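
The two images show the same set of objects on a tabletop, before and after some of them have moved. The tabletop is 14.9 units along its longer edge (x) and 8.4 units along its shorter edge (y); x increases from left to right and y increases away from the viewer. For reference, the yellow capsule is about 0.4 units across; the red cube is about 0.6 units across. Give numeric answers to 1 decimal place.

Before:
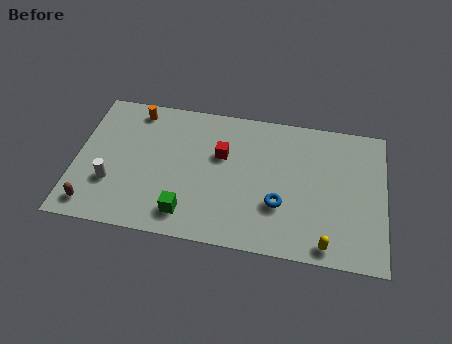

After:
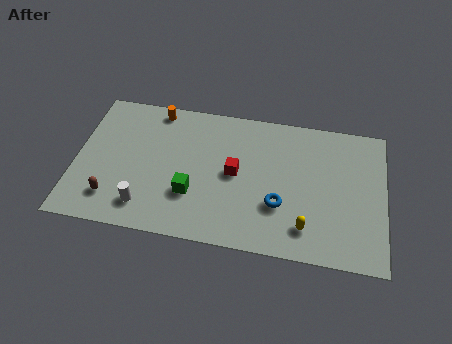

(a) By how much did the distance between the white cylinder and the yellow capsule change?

-2.9

The distance was about 10.6 in the first image and 7.7 in the second, so they moved 2.9 units closer together.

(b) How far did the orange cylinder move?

1.0

The orange cylinder moved from about (2.7, 7.3) to (3.7, 7.5), a distance of √(1.0² + 0.2²) ≈ 1.0.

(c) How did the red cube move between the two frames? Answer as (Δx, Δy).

(0.7, -1.0)

The red cube started near (7.0, 5.3) and ended near (7.7, 4.3).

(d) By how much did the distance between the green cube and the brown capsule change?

-0.6

The distance was about 4.5 in the first image and 3.9 in the second, so they moved 0.6 units closer together.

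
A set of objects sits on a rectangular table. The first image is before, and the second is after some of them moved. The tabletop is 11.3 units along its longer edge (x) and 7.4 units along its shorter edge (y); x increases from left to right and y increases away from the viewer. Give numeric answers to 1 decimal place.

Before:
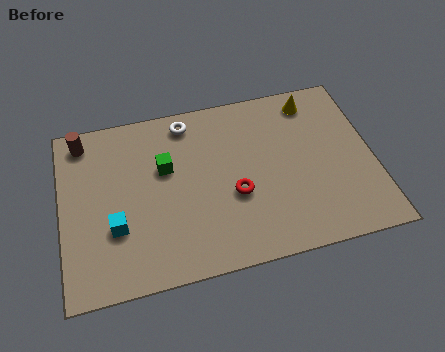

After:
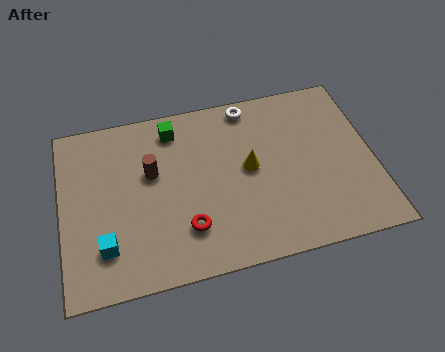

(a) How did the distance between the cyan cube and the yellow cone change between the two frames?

-2.6

Before: roughly 8.3 units apart; after: 5.7. That's 2.6 units closer together.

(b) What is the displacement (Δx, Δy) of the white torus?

(2.3, 0.2)

The white torus was at about (4.7, 6.4) and moved to about (7.0, 6.6).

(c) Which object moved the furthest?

the yellow cone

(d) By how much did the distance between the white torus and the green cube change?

+0.8

Before: roughly 2.0 units apart; after: 2.8. That's 0.8 units further apart.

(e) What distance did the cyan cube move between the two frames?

0.8

The cyan cube moved from about (1.9, 2.5) to (1.5, 1.8), a distance of √(0.4² + 0.7²) ≈ 0.8.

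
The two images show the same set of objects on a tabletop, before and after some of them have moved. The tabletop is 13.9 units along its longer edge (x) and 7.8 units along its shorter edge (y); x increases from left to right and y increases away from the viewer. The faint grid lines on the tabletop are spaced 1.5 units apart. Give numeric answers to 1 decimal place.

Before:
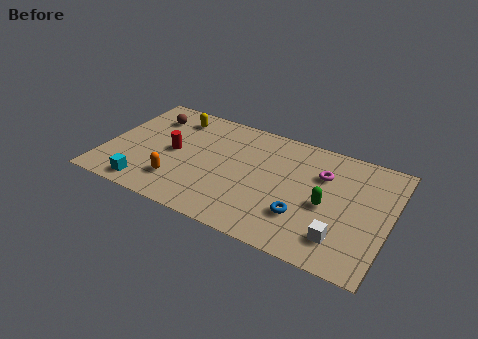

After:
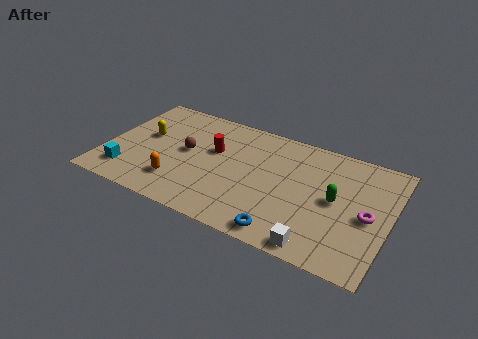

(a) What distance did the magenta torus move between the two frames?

3.0

The magenta torus moved from about (10.5, 5.4) to (12.9, 3.6), a distance of √(2.4² + 1.8²) ≈ 3.0.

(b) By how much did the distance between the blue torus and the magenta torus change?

+1.4

They were about 3.2 units apart before and 4.6 after — 1.4 units further apart.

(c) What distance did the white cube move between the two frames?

1.3

The white cube was near (11.8, 1.7) before and (10.8, 0.8) after, so it travelled √(1.0² + 0.9²) ≈ 1.3 units.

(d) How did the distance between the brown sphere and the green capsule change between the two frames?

-2.0

The distance was about 9.4 in the first image and 7.4 in the second, so they moved 2.0 units closer together.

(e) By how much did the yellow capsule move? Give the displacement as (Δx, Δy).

(-1.2, -1.9)

The yellow capsule started near (3.0, 6.4) and ended near (1.8, 4.5).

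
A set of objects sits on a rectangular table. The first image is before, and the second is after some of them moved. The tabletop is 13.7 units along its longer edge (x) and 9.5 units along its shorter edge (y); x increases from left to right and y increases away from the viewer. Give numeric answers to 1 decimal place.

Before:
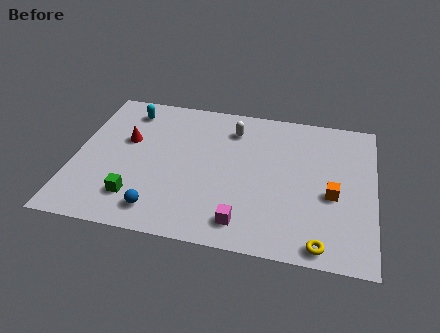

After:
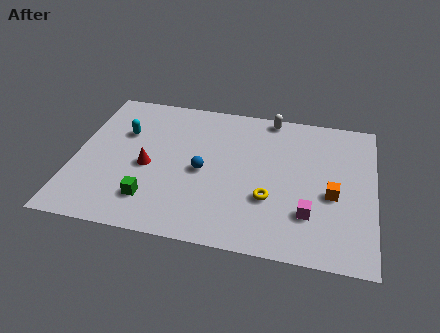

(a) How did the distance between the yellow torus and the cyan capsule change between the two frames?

-4.0

The distance was about 11.6 in the first image and 7.6 in the second, so they moved 4.0 units closer together.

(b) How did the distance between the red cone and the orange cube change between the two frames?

-1.3

The distance was about 9.7 in the first image and 8.4 in the second, so they moved 1.3 units closer together.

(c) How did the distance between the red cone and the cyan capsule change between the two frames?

+0.4

They were about 2.1 units apart before and 2.5 after — 0.4 units further apart.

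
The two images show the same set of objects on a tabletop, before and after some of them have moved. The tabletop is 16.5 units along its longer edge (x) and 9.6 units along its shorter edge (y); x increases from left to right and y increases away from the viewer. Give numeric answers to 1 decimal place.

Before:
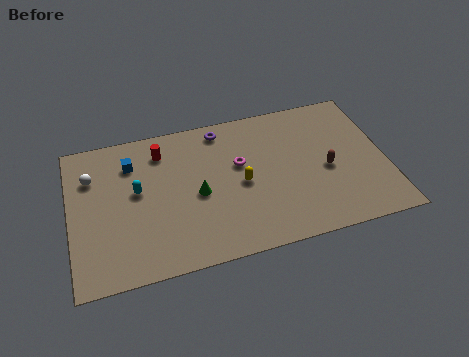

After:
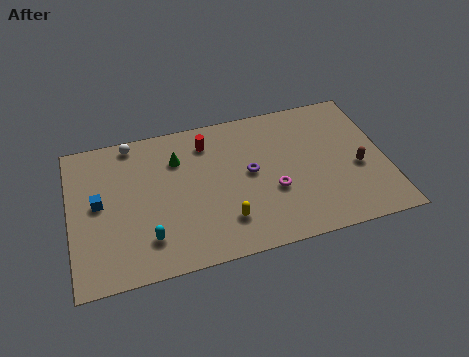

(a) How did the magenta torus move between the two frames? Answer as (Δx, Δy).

(1.6, -2.2)

From the two frames, the magenta torus sits at roughly (8.9, 5.8) before and (10.5, 3.6) after.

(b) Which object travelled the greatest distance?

the purple torus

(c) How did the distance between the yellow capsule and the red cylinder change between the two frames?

+0.3

Before: roughly 5.1 units apart; after: 5.4. That's 0.3 units further apart.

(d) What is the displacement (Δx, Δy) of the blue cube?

(-1.8, -2.2)

From the two frames, the blue cube sits at roughly (3.3, 7.3) before and (1.5, 5.1) after.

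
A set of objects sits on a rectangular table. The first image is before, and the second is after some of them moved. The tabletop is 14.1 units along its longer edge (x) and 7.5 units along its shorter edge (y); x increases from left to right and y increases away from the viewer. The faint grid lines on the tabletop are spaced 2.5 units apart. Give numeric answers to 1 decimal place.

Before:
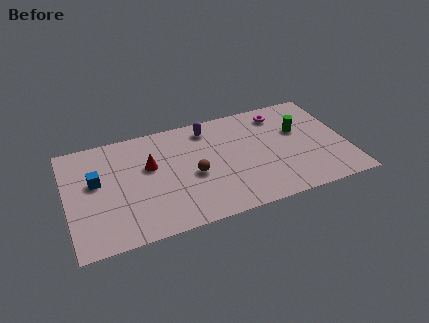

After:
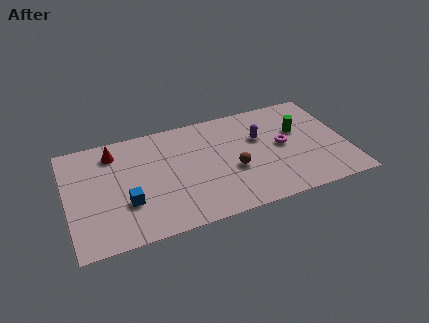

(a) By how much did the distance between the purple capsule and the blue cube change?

+1.2

Before: roughly 6.1 units apart; after: 7.3. That's 1.2 units further apart.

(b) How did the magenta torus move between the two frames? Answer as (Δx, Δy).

(-0.1, -2.3)

From the two frames, the magenta torus sits at roughly (11.0, 6.2) before and (10.9, 3.9) after.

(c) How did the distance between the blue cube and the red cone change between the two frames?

+0.9

They were about 2.7 units apart before and 3.6 after — 0.9 units further apart.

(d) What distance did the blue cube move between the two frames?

2.4

From (1.5, 4.4) to (2.9, 2.5), the blue cube covered √(1.4² + 1.9²) ≈ 2.4 units.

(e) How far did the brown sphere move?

2.0

The brown sphere moved from about (6.3, 3.3) to (8.3, 3.0), a distance of √(2.0² + 0.3²) ≈ 2.0.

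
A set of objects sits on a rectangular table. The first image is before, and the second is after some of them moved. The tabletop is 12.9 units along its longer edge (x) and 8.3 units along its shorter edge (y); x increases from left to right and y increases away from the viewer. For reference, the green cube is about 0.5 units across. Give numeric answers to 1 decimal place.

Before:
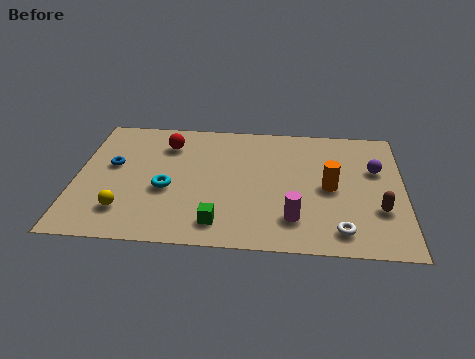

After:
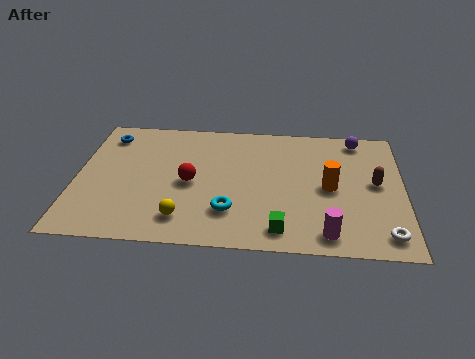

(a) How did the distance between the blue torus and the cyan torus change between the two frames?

+4.2

Before: roughly 2.6 units apart; after: 6.8. That's 4.2 units further apart.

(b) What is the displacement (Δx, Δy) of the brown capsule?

(-0.1, 1.7)

From the two frames, the brown capsule sits at roughly (11.9, 2.7) before and (11.8, 4.4) after.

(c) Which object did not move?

the orange cylinder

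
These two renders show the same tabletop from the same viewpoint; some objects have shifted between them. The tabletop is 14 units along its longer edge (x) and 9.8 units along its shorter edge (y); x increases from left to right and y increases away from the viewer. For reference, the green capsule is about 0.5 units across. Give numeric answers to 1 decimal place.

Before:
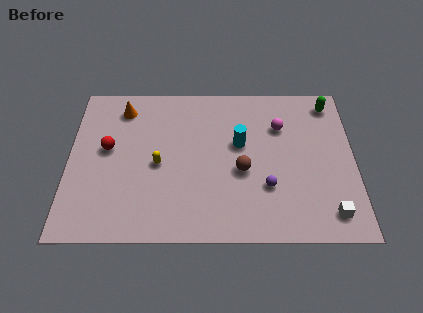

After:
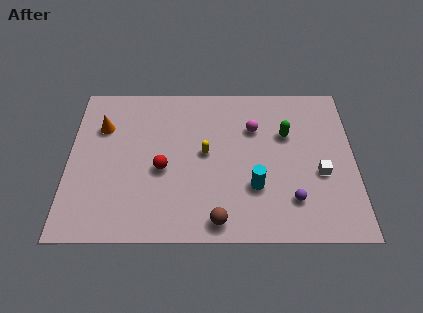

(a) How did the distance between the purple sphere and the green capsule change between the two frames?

-2.1

They were about 6.2 units apart before and 4.1 after — 2.1 units closer together.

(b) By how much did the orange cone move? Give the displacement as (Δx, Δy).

(-1.0, -1.2)

The orange cone started near (2.6, 8.1) and ended near (1.6, 6.9).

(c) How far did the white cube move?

2.4

The white cube was near (12.7, 1.5) before and (12.3, 3.9) after, so it travelled √(0.4² + 2.4²) ≈ 2.4 units.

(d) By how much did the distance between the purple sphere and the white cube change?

-1.3

The distance was about 3.4 in the first image and 2.1 in the second, so they moved 1.3 units closer together.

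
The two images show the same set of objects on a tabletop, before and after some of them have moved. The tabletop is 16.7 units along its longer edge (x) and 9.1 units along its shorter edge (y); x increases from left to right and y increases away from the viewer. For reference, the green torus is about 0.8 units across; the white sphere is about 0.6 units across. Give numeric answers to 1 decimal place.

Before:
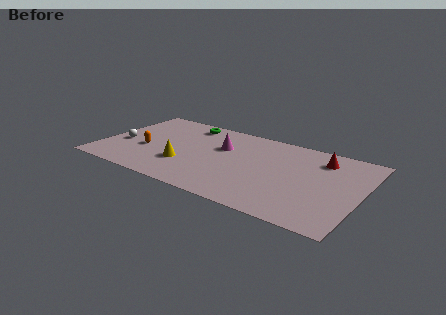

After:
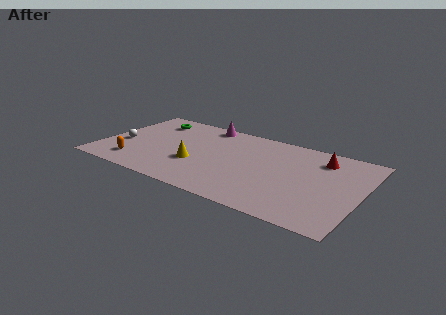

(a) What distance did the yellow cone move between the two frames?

0.8

The yellow cone moved from about (5.6, 2.9) to (6.3, 3.3), a distance of √(0.7² + 0.4²) ≈ 0.8.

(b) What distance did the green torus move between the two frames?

2.4

The green torus was near (5.0, 7.8) before and (2.7, 7.3) after, so it travelled √(2.3² + 0.5²) ≈ 2.4 units.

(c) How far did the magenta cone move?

2.7

The magenta cone moved from about (7.6, 5.9) to (6.1, 8.2), a distance of √(1.5² + 2.3²) ≈ 2.7.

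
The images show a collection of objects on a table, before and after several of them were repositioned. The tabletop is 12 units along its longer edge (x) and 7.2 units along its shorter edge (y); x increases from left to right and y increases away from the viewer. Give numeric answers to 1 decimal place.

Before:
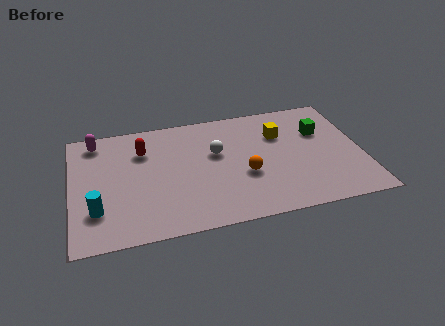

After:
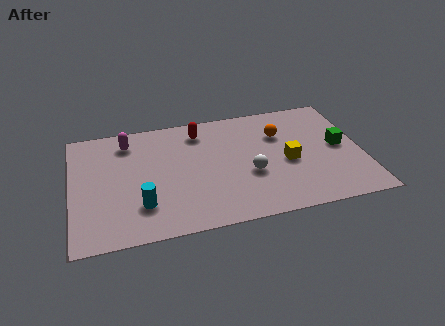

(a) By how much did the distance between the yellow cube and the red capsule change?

-1.3

The distance was about 5.7 in the first image and 4.4 in the second, so they moved 1.3 units closer together.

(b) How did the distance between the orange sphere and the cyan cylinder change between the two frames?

+0.5

The distance was about 6.2 in the first image and 6.7 in the second, so they moved 0.5 units further apart.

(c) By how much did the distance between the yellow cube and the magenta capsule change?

-0.7

They were about 7.7 units apart before and 7.0 after — 0.7 units closer together.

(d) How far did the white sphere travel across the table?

2.1

The white sphere was near (6.0, 4.4) before and (7.3, 2.8) after, so it travelled √(1.3² + 1.6²) ≈ 2.1 units.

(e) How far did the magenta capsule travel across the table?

1.3

The magenta capsule moved from about (1.1, 6.2) to (2.4, 5.9), a distance of √(1.3² + 0.3²) ≈ 1.3.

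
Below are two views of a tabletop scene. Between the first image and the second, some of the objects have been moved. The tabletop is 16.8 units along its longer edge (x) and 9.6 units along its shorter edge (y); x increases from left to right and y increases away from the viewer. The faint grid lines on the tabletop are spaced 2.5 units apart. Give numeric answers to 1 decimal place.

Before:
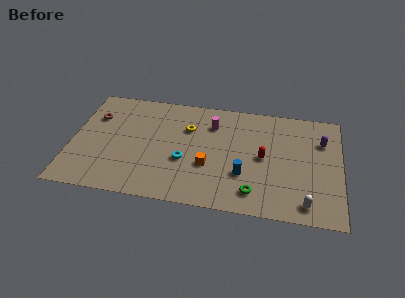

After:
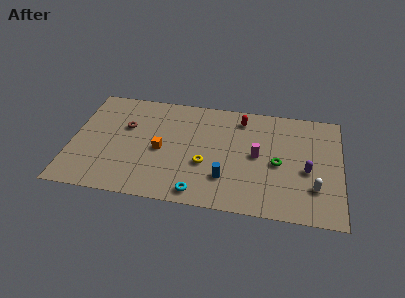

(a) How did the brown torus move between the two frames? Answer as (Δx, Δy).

(2.0, -0.6)

The brown torus was at about (1.3, 6.7) and moved to about (3.3, 6.1).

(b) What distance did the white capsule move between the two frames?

1.5

The white capsule moved from about (14.7, 1.3) to (15.2, 2.7), a distance of √(0.5² + 1.4²) ≈ 1.5.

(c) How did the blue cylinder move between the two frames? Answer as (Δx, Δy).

(-1.1, -0.5)

The blue cylinder was at about (10.8, 3.1) and moved to about (9.7, 2.6).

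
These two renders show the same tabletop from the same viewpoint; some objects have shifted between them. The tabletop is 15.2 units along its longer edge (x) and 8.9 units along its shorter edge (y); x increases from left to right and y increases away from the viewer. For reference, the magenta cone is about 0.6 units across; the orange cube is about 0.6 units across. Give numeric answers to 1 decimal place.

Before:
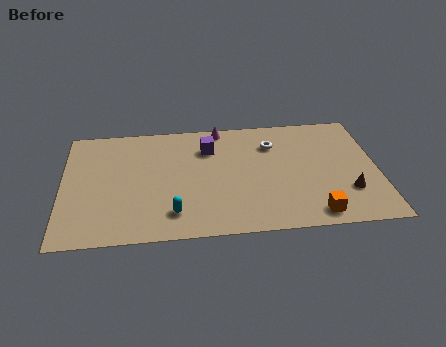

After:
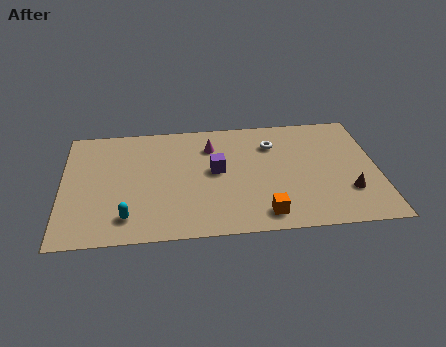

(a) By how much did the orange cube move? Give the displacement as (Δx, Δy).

(-2.4, 0.2)

From the two frames, the orange cube sits at roughly (12.0, 1.1) before and (9.6, 1.3) after.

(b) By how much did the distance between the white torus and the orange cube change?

-0.5

Before: roughly 5.8 units apart; after: 5.3. That's 0.5 units closer together.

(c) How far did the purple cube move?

1.8

From (7.1, 6.6) to (7.4, 4.8), the purple cube covered √(0.3² + 1.8²) ≈ 1.8 units.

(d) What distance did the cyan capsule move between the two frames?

2.2

From (5.3, 1.8) to (3.1, 1.7), the cyan capsule covered √(2.2² + 0.1²) ≈ 2.2 units.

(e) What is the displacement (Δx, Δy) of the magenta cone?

(-0.5, -1.4)

The magenta cone was at about (7.7, 8.1) and moved to about (7.2, 6.7).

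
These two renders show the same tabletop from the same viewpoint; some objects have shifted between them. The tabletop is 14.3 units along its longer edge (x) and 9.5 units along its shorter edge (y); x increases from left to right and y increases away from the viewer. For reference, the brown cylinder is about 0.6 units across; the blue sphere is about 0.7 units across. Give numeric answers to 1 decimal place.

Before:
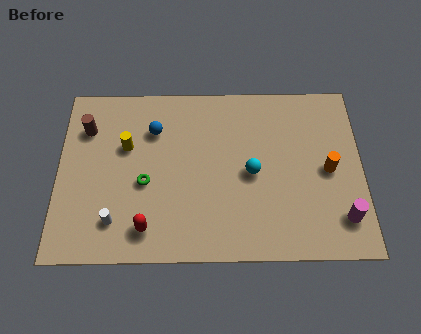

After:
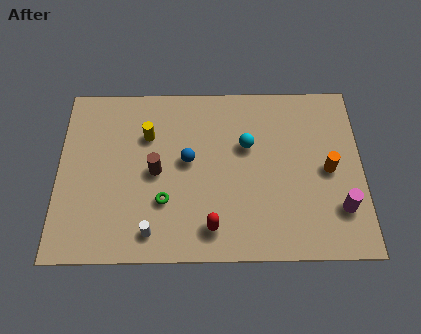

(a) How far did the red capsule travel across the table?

3.0

From (4.2, 1.6) to (7.2, 1.6), the red capsule covered √(3.0² + 0.0²) ≈ 3.0 units.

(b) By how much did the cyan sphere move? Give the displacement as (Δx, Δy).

(-0.2, 1.5)

From the two frames, the cyan sphere sits at roughly (9.1, 4.5) before and (8.9, 6.0) after.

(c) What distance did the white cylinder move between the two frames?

1.8

The white cylinder moved from about (2.7, 2.0) to (4.4, 1.4), a distance of √(1.7² + 0.6²) ≈ 1.8.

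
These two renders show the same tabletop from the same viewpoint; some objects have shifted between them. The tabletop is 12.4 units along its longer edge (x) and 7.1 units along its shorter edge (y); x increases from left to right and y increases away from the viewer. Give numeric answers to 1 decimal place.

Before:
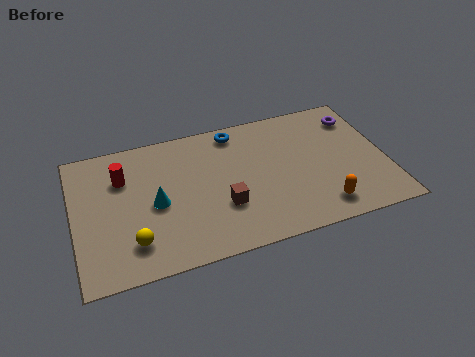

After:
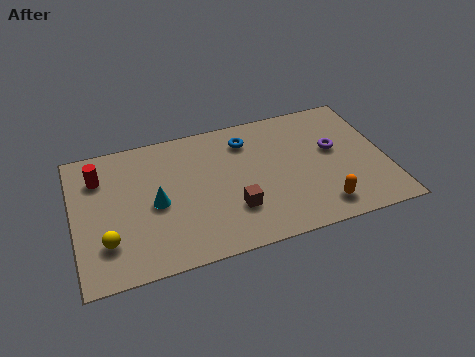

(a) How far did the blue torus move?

0.7

The blue torus moved from about (6.6, 6.2) to (7.0, 5.6), a distance of √(0.4² + 0.6²) ≈ 0.7.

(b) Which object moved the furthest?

the purple torus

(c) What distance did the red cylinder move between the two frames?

0.9

From (2.0, 5.0) to (1.1, 5.3), the red cylinder covered √(0.9² + 0.3²) ≈ 0.9 units.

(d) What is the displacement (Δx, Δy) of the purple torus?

(-1.1, -1.5)

The purple torus was at about (11.5, 5.6) and moved to about (10.4, 4.1).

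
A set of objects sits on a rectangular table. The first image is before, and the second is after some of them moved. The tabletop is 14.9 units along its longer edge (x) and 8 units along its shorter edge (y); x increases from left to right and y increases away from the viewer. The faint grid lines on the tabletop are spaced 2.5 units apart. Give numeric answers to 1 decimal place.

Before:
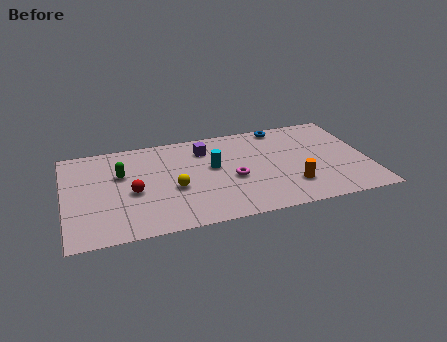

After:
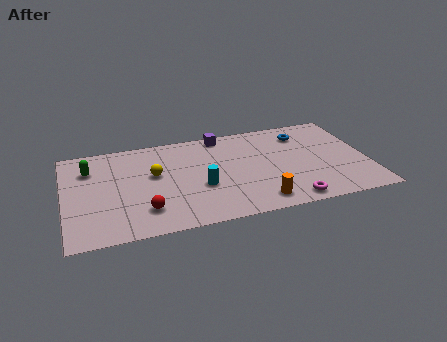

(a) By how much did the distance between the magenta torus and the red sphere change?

+2.2

They were about 4.9 units apart before and 7.1 after — 2.2 units further apart.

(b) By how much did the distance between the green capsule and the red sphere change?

+3.0

Before: roughly 1.7 units apart; after: 4.7. That's 3.0 units further apart.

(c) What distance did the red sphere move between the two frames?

1.7

The red sphere was near (3.3, 3.5) before and (3.8, 1.9) after, so it travelled √(0.5² + 1.6²) ≈ 1.7 units.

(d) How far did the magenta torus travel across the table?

3.6

From (8.2, 3.4) to (10.8, 0.9), the magenta torus covered √(2.6² + 2.5²) ≈ 3.6 units.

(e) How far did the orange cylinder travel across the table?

1.9

From (11.0, 2.1) to (9.3, 1.2), the orange cylinder covered √(1.7² + 0.9²) ≈ 1.9 units.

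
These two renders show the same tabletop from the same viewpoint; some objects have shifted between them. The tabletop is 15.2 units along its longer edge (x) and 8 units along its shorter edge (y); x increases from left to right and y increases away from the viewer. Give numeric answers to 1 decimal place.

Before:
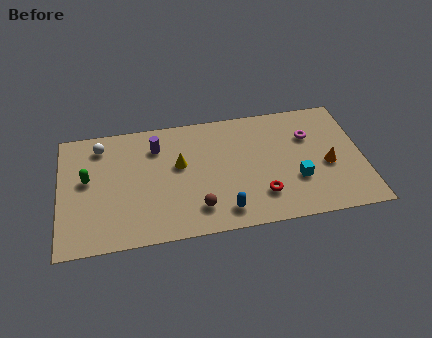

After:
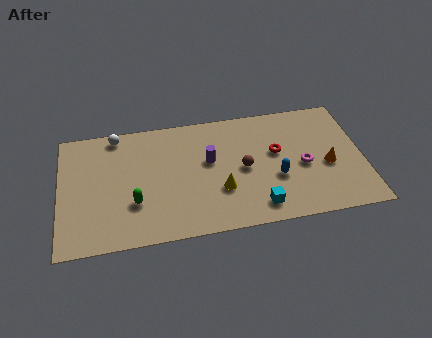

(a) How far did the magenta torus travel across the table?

1.9

From (12.6, 5.5) to (12.2, 3.6), the magenta torus covered √(0.4² + 1.9²) ≈ 1.9 units.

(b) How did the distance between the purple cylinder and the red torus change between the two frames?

-3.1

Before: roughly 6.5 units apart; after: 3.4. That's 3.1 units closer together.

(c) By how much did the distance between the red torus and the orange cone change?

-0.9

They were about 3.7 units apart before and 2.8 after — 0.9 units closer together.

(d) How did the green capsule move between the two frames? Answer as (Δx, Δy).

(2.3, -1.9)

The green capsule started near (1.4, 4.5) and ended near (3.7, 2.6).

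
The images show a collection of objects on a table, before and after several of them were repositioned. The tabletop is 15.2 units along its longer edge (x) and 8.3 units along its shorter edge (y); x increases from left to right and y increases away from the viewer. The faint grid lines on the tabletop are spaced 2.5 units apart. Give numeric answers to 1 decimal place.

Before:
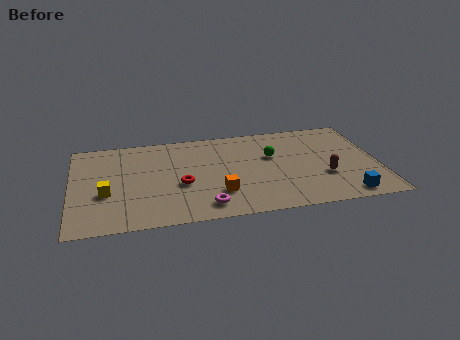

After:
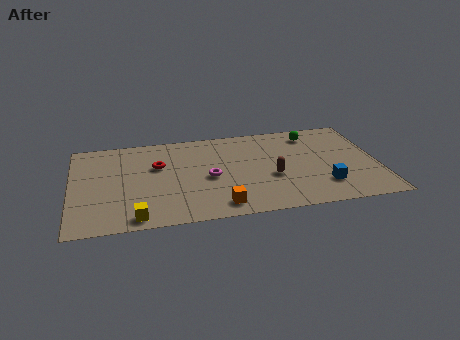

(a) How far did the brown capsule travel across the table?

2.6

From (12.5, 2.9) to (9.9, 3.3), the brown capsule covered √(2.6² + 0.4²) ≈ 2.6 units.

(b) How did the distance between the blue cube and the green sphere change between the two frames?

-0.6

Before: roughly 5.4 units apart; after: 4.8. That's 0.6 units closer together.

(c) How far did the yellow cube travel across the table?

2.7

The yellow cube was near (1.7, 3.2) before and (3.1, 0.9) after, so it travelled √(1.4² + 2.3²) ≈ 2.7 units.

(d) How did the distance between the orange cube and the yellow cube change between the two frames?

-1.5

Before: roughly 5.6 units apart; after: 4.1. That's 1.5 units closer together.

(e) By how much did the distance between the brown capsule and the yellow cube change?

-3.6

The distance was about 10.8 in the first image and 7.2 in the second, so they moved 3.6 units closer together.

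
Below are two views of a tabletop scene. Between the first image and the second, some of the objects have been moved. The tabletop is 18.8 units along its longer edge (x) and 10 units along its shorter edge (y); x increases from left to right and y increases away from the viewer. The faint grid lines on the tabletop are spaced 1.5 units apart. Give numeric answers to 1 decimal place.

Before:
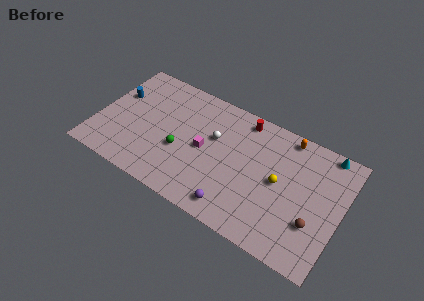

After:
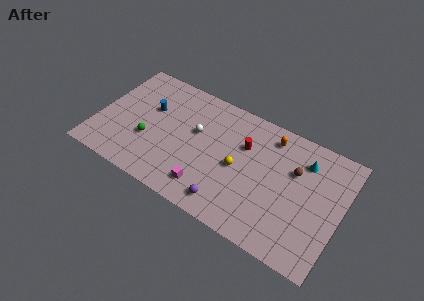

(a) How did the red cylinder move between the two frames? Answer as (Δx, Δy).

(0.4, -2.1)

The red cylinder started near (10.8, 8.8) and ended near (11.2, 6.7).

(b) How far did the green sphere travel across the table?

2.5

The green sphere was near (6.6, 3.9) before and (4.1, 3.6) after, so it travelled √(2.5² + 0.3²) ≈ 2.5 units.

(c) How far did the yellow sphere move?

3.1

The yellow sphere moved from about (14.1, 5.1) to (11.0, 4.7), a distance of √(3.1² + 0.4²) ≈ 3.1.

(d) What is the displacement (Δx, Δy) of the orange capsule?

(-1.2, -0.6)

The orange capsule started near (14.2, 9.0) and ended near (13.0, 8.4).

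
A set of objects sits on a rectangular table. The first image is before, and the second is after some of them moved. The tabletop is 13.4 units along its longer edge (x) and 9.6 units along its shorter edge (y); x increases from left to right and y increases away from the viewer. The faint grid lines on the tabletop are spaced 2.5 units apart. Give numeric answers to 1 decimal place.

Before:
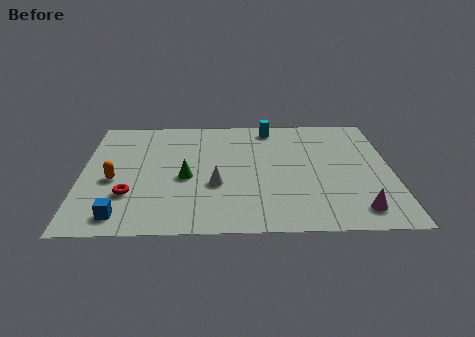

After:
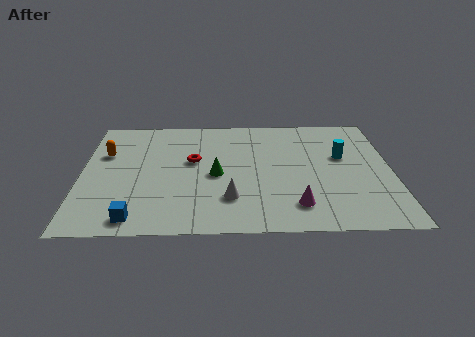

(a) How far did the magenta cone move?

2.6

The magenta cone was near (11.8, 1.5) before and (9.2, 1.9) after, so it travelled √(2.6² + 0.4²) ≈ 2.6 units.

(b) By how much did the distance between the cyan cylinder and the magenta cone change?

-3.4

They were about 7.8 units apart before and 4.4 after — 3.4 units closer together.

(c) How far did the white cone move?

1.3

The white cone was near (5.8, 3.6) before and (6.4, 2.5) after, so it travelled √(0.6² + 1.1²) ≈ 1.3 units.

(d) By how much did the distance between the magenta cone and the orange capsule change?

-1.4

Before: roughly 10.7 units apart; after: 9.3. That's 1.4 units closer together.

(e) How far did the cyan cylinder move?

4.0

From (8.2, 8.4) to (11.3, 5.8), the cyan cylinder covered √(3.1² + 2.6²) ≈ 4.0 units.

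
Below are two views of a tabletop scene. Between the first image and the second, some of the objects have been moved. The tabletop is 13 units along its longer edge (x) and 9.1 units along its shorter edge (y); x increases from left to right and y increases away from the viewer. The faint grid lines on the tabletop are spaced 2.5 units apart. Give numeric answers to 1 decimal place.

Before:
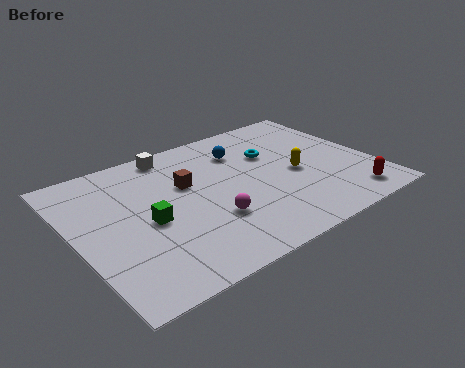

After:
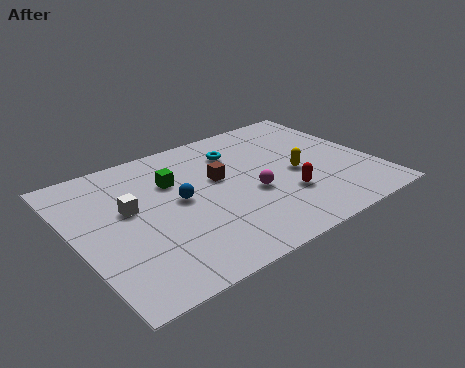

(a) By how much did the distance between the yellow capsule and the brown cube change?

-1.4

The distance was about 4.9 in the first image and 3.5 in the second, so they moved 1.4 units closer together.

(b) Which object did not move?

the yellow capsule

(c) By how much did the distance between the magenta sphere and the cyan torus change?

-1.4

Before: roughly 4.6 units apart; after: 3.2. That's 1.4 units closer together.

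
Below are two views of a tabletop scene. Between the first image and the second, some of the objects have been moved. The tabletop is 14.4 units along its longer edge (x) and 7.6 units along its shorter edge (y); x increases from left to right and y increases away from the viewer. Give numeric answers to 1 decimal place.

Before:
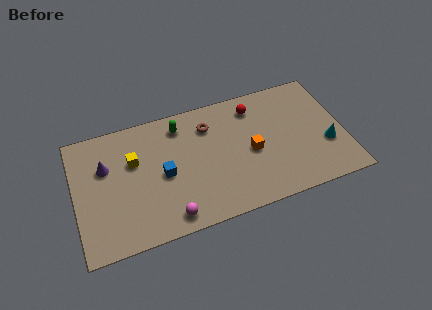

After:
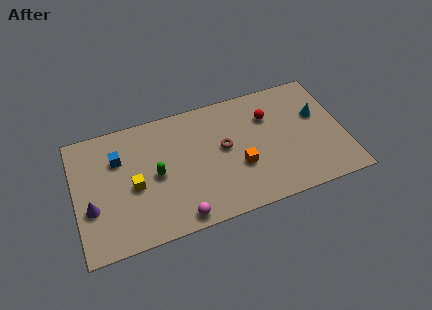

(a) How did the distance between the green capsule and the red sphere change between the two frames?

+2.4

They were about 4.0 units apart before and 6.4 after — 2.4 units further apart.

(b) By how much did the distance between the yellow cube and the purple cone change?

+0.9

Before: roughly 1.5 units apart; after: 2.4. That's 0.9 units further apart.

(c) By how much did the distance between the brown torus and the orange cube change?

-1.5

The distance was about 3.1 in the first image and 1.6 in the second, so they moved 1.5 units closer together.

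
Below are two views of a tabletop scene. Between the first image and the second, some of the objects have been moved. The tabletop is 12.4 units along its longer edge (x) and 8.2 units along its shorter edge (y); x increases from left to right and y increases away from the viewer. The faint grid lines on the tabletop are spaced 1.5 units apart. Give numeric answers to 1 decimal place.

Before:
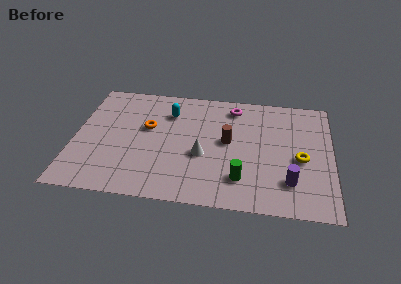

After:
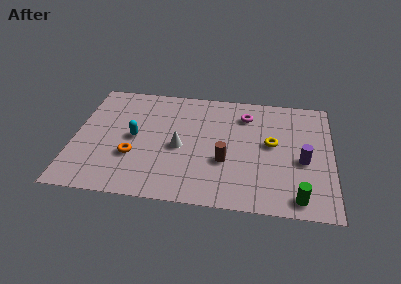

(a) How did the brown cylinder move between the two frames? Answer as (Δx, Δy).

(-0.1, -1.4)

From the two frames, the brown cylinder sits at roughly (7.4, 4.4) before and (7.3, 3.0) after.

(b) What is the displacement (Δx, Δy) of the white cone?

(-1.1, 0.4)

The white cone was at about (6.2, 3.3) and moved to about (5.1, 3.7).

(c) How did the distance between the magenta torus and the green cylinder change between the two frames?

+1.0

Before: roughly 5.0 units apart; after: 6.0. That's 1.0 units further apart.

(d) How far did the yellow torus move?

1.7

The yellow torus was near (10.9, 3.6) before and (9.5, 4.5) after, so it travelled √(1.4² + 0.9²) ≈ 1.7 units.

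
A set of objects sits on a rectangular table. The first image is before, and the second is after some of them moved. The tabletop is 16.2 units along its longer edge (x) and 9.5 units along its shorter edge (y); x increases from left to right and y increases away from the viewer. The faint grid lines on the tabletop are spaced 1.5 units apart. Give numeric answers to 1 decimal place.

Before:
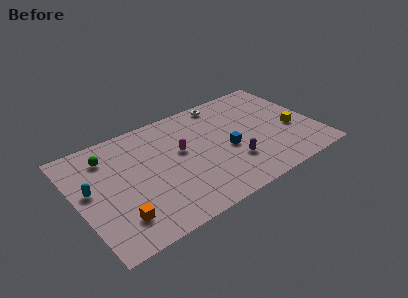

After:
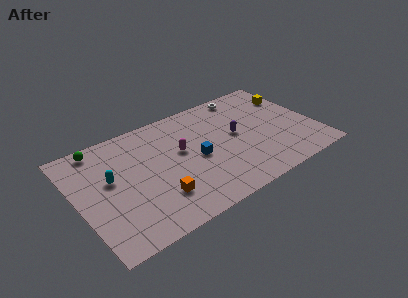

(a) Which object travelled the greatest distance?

the yellow cube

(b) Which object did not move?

the magenta capsule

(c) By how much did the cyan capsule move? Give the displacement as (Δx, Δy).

(1.4, 0.2)

From the two frames, the cyan capsule sits at roughly (0.9, 5.3) before and (2.3, 5.5) after.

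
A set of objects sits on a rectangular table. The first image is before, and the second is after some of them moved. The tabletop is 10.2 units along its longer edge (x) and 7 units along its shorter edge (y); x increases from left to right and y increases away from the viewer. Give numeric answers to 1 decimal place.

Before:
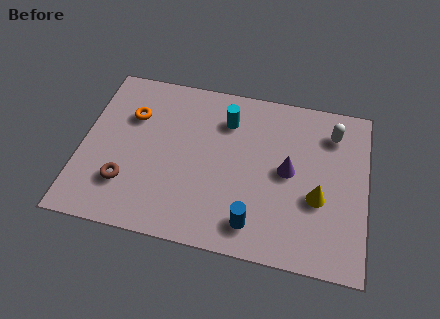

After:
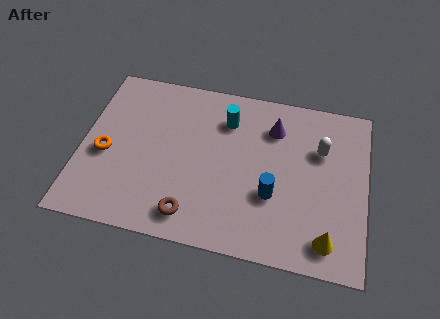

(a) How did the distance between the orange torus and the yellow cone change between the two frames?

+1.1

Before: roughly 7.1 units apart; after: 8.2. That's 1.1 units further apart.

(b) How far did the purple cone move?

1.8

The purple cone was near (7.4, 3.6) before and (6.8, 5.3) after, so it travelled √(0.6² + 1.7²) ≈ 1.8 units.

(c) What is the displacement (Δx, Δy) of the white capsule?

(-0.4, -0.8)

The white capsule was at about (8.9, 5.5) and moved to about (8.5, 4.7).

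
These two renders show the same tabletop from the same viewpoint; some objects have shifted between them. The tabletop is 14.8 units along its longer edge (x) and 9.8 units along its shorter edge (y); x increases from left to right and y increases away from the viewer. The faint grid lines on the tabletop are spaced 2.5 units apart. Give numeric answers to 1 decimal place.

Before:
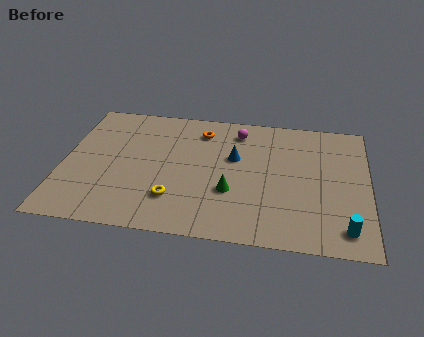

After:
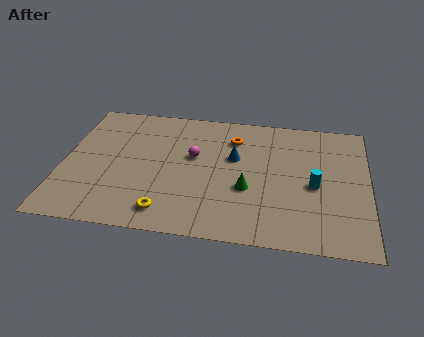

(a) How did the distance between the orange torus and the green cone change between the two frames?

-0.9

The distance was about 4.8 in the first image and 3.9 in the second, so they moved 0.9 units closer together.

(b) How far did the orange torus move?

1.6

The orange torus was near (6.6, 7.9) before and (8.2, 7.5) after, so it travelled √(1.6² + 0.4²) ≈ 1.6 units.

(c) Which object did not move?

the blue cone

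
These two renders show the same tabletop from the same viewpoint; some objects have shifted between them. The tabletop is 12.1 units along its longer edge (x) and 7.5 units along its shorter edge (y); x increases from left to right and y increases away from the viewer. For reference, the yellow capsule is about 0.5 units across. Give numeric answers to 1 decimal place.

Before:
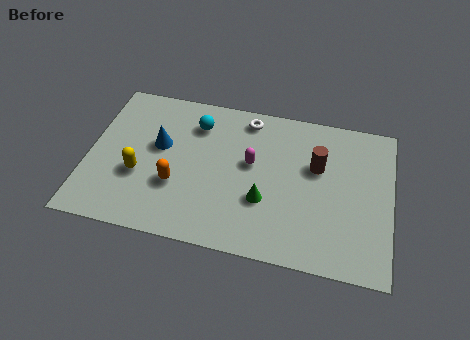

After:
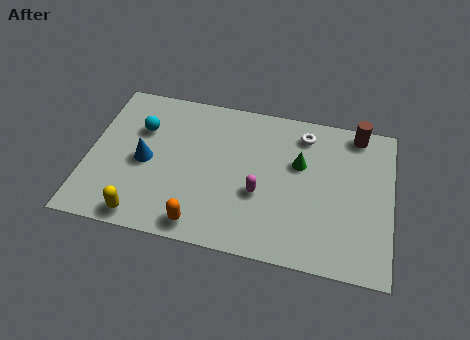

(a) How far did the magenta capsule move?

1.5

From (6.5, 4.3) to (6.9, 2.9), the magenta capsule covered √(0.4² + 1.4²) ≈ 1.5 units.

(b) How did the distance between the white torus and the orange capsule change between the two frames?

+1.8

The distance was about 4.7 in the first image and 6.5 in the second, so they moved 1.8 units further apart.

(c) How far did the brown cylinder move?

2.5

From (9.1, 4.7) to (10.6, 6.7), the brown cylinder covered √(1.5² + 2.0²) ≈ 2.5 units.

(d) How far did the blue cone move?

1.0

From (2.8, 4.4) to (2.3, 3.5), the blue cone covered √(0.5² + 0.9²) ≈ 1.0 units.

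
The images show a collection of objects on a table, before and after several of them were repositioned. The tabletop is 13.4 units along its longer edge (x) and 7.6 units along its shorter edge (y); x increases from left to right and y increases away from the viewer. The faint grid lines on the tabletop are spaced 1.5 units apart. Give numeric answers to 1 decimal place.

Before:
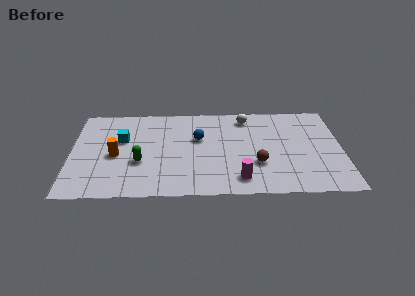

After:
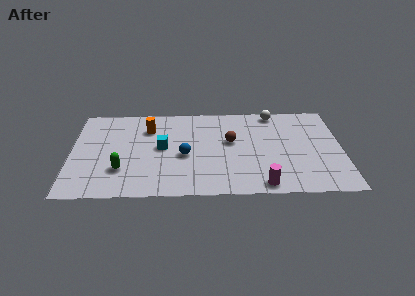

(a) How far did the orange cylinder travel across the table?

2.7

From (2.2, 3.4) to (3.8, 5.6), the orange cylinder covered √(1.6² + 2.2²) ≈ 2.7 units.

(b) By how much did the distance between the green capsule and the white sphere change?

+2.5

They were about 6.4 units apart before and 8.9 after — 2.5 units further apart.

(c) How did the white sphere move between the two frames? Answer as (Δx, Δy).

(1.4, 0.4)

From the two frames, the white sphere sits at roughly (8.7, 6.4) before and (10.1, 6.8) after.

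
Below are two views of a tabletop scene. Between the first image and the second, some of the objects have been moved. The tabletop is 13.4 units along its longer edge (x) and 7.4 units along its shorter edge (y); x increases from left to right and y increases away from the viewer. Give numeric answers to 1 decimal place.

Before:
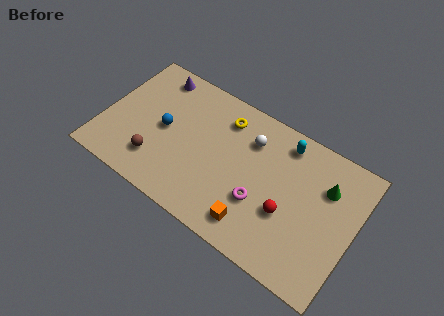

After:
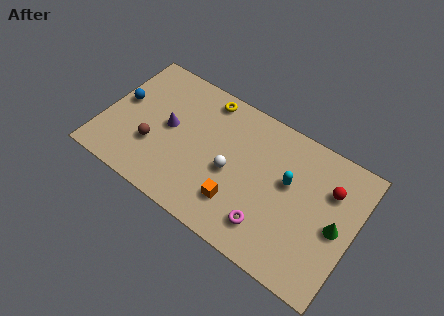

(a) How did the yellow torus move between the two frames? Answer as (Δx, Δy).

(-1.1, 0.6)

The yellow torus started near (6.1, 5.9) and ended near (5.0, 6.5).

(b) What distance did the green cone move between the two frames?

1.9

From (11.7, 5.2) to (12.5, 3.5), the green cone covered √(0.8² + 1.7²) ≈ 1.9 units.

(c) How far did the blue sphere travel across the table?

2.4

The blue sphere moved from about (3.2, 3.7) to (0.8, 4.1), a distance of √(2.4² + 0.4²) ≈ 2.4.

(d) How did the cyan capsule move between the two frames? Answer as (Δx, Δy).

(0.5, -1.9)

The cyan capsule started near (9.3, 6.3) and ended near (9.8, 4.4).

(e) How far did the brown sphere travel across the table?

0.8

From (3.1, 1.8) to (2.8, 2.5), the brown sphere covered √(0.3² + 0.7²) ≈ 0.8 units.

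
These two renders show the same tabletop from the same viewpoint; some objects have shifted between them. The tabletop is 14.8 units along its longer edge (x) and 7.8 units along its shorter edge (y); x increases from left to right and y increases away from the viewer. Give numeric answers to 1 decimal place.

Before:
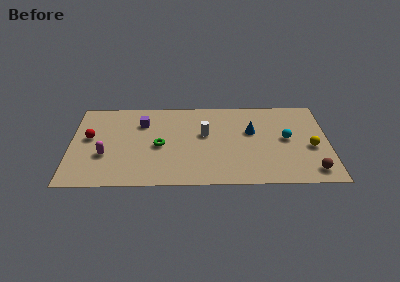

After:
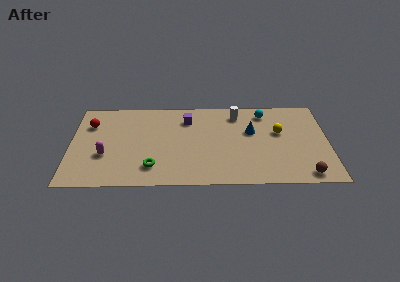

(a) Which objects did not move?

the magenta capsule and the blue cone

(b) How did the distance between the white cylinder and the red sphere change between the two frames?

+1.9

Before: roughly 6.6 units apart; after: 8.5. That's 1.9 units further apart.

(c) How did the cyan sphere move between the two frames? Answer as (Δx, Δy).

(-1.2, 2.4)

From the two frames, the cyan sphere sits at roughly (12.4, 4.1) before and (11.2, 6.5) after.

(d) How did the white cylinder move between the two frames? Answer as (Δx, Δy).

(1.9, 1.8)

The white cylinder started near (7.7, 4.6) and ended near (9.6, 6.4).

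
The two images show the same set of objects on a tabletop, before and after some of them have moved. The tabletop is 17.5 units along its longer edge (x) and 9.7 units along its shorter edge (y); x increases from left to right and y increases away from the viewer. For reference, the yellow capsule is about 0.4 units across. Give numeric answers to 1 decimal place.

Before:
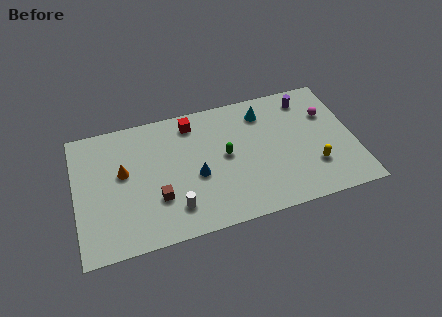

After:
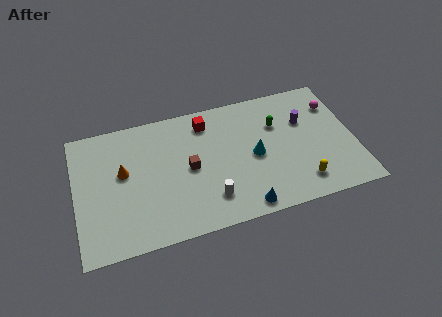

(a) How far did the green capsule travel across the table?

3.7

From (9.4, 5.1) to (12.8, 6.6), the green capsule covered √(3.4² + 1.5²) ≈ 3.7 units.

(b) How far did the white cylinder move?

2.2

The white cylinder was near (6.0, 2.1) before and (8.2, 2.2) after, so it travelled √(2.2² + 0.1²) ≈ 2.2 units.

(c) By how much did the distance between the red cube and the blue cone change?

+3.1

Before: roughly 4.1 units apart; after: 7.2. That's 3.1 units further apart.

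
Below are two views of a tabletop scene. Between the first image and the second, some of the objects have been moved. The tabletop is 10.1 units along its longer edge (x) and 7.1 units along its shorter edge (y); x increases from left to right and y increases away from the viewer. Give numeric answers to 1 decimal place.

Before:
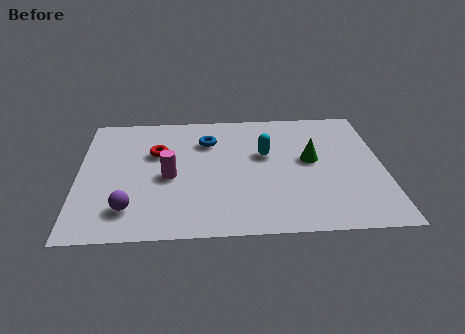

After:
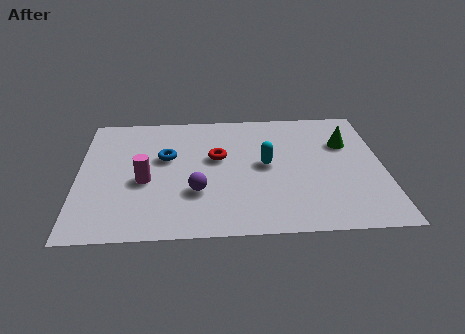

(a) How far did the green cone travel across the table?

1.5

The green cone was near (7.7, 3.9) before and (8.9, 4.8) after, so it travelled √(1.2² + 0.9²) ≈ 1.5 units.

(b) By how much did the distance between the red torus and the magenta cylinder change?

+1.2

The distance was about 1.5 in the first image and 2.7 in the second, so they moved 1.2 units further apart.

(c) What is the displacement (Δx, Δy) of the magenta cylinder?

(-0.8, -0.2)

From the two frames, the magenta cylinder sits at roughly (3.0, 3.2) before and (2.2, 3.0) after.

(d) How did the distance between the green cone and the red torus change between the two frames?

-0.8

Before: roughly 5.1 units apart; after: 4.3. That's 0.8 units closer together.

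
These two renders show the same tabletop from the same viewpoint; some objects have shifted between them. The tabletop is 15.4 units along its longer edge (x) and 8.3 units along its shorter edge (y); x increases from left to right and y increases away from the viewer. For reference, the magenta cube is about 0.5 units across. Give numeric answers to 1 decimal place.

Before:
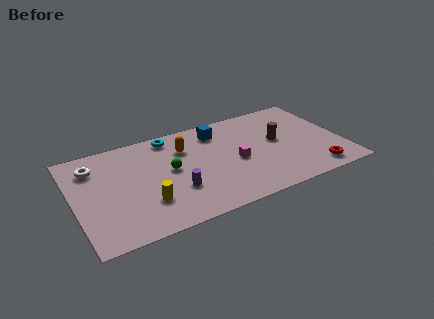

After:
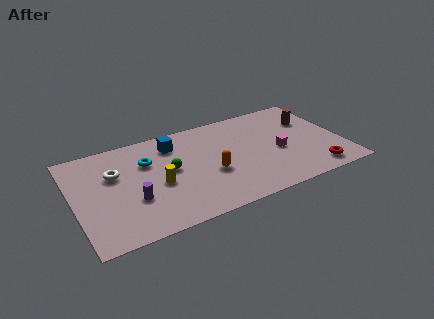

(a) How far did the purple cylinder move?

2.4

From (5.6, 2.7) to (3.2, 2.9), the purple cylinder covered √(2.4² + 0.2²) ≈ 2.4 units.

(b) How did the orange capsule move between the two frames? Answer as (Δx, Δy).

(1.2, -2.7)

From the two frames, the orange capsule sits at roughly (6.5, 6.0) before and (7.7, 3.3) after.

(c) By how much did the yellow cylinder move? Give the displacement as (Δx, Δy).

(0.8, 1.2)

From the two frames, the yellow cylinder sits at roughly (3.9, 2.4) before and (4.7, 3.6) after.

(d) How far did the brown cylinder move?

2.4

From (11.8, 4.6) to (13.9, 5.7), the brown cylinder covered √(2.1² + 1.1²) ≈ 2.4 units.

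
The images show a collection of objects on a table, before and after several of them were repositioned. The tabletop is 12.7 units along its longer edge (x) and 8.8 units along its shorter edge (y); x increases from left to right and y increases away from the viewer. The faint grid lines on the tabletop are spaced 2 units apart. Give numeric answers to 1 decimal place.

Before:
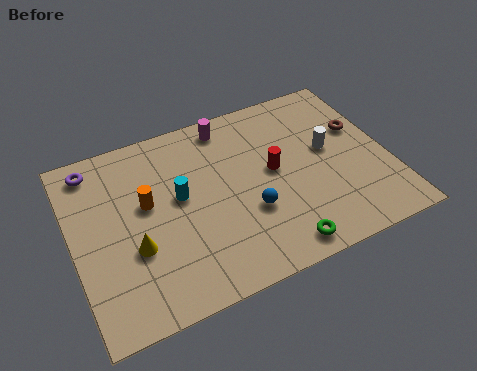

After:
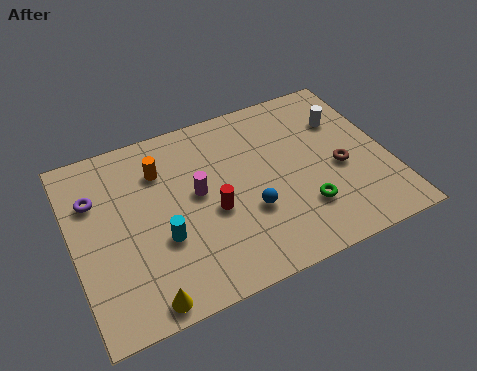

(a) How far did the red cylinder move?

2.8

The red cylinder was near (8.1, 4.7) before and (5.5, 3.7) after, so it travelled √(2.6² + 1.0²) ≈ 2.8 units.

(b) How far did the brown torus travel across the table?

2.0

The brown torus moved from about (11.8, 5.5) to (10.7, 3.8), a distance of √(1.1² + 1.7²) ≈ 2.0.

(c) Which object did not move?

the blue sphere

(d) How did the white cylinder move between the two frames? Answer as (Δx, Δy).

(0.8, 1.3)

The white cylinder was at about (10.4, 4.9) and moved to about (11.2, 6.2).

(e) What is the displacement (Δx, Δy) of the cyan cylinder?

(-0.9, -1.7)

From the two frames, the cyan cylinder sits at roughly (4.3, 4.9) before and (3.4, 3.2) after.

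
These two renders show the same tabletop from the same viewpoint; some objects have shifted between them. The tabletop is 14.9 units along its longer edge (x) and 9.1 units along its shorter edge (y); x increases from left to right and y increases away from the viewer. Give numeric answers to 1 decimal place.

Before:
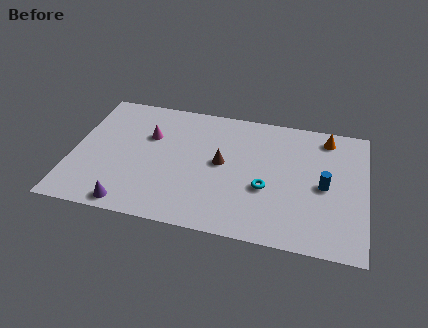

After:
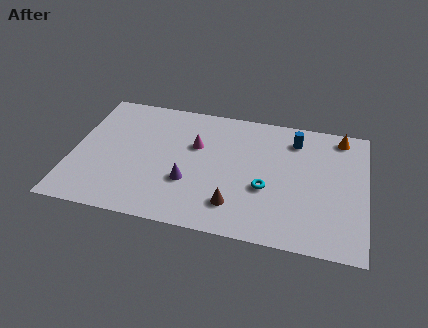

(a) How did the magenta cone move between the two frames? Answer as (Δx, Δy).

(2.4, -0.2)

The magenta cone started near (3.8, 6.0) and ended near (6.2, 5.8).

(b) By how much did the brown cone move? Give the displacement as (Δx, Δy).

(0.8, -2.8)

The brown cone was at about (7.6, 4.8) and moved to about (8.4, 2.0).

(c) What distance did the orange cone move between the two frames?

0.7

From (12.8, 7.8) to (13.5, 8.0), the orange cone covered √(0.7² + 0.2²) ≈ 0.7 units.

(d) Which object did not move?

the cyan torus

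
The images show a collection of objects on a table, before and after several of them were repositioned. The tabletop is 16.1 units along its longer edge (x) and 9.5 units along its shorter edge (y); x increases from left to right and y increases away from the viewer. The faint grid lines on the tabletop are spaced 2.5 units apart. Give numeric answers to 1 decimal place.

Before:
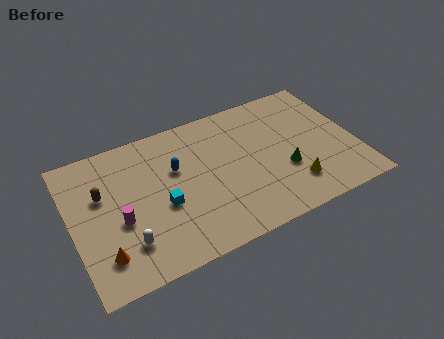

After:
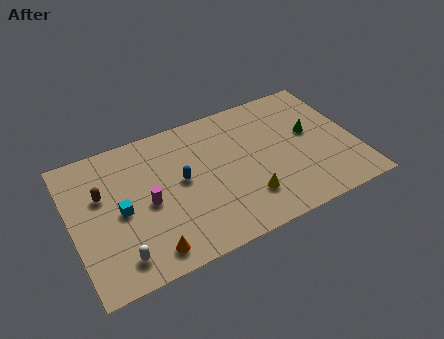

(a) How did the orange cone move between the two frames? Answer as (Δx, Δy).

(2.4, -0.8)

The orange cone was at about (1.5, 2.1) and moved to about (3.9, 1.3).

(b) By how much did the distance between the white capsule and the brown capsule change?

+0.6

The distance was about 3.8 in the first image and 4.4 in the second, so they moved 0.6 units further apart.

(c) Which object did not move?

the brown capsule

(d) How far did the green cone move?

2.7

The green cone was near (11.9, 3.4) before and (13.7, 5.4) after, so it travelled √(1.8² + 2.0²) ≈ 2.7 units.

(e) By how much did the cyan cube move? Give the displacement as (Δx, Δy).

(-2.3, 0.6)

The cyan cube was at about (5.0, 3.9) and moved to about (2.7, 4.5).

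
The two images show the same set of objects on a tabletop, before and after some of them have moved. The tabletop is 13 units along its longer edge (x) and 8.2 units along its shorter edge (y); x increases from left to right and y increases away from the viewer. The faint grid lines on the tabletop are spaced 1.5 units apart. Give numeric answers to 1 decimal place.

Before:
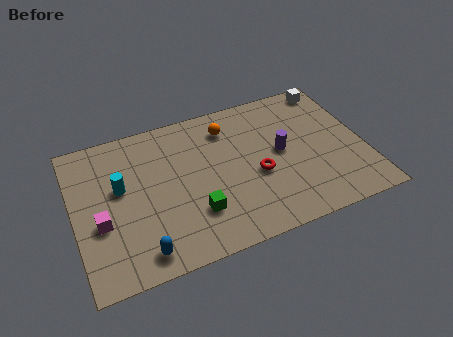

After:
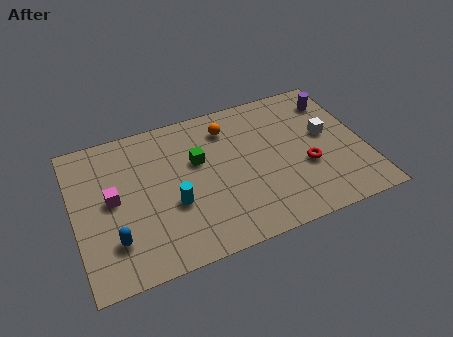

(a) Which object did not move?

the orange sphere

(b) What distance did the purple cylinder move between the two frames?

3.5

From (9.3, 4.3) to (12.0, 6.5), the purple cylinder covered √(2.7² + 2.2²) ≈ 3.5 units.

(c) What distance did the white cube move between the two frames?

2.8

From (12.0, 7.3) to (11.4, 4.6), the white cube covered √(0.6² + 2.7²) ≈ 2.8 units.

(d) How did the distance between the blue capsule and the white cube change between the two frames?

-1.1

The distance was about 11.2 in the first image and 10.1 in the second, so they moved 1.1 units closer together.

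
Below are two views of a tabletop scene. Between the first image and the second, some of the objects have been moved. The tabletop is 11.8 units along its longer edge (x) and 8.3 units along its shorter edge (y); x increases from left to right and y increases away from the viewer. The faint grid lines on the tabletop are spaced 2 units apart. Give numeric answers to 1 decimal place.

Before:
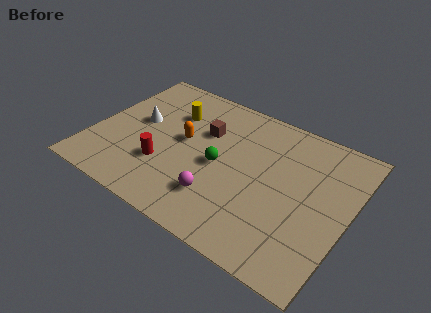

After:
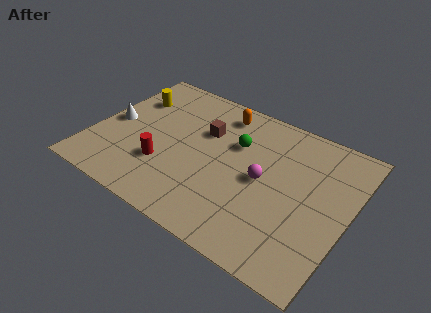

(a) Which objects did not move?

the brown cube and the red cylinder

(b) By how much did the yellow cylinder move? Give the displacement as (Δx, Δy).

(-2.0, 0.0)

The yellow cylinder started near (3.3, 5.9) and ended near (1.3, 5.9).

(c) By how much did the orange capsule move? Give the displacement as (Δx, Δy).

(1.3, 2.5)

From the two frames, the orange capsule sits at roughly (4.1, 4.5) before and (5.4, 7.0) after.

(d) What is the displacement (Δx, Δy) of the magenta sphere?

(1.7, 2.0)

The magenta sphere was at about (6.2, 2.1) and moved to about (7.9, 4.1).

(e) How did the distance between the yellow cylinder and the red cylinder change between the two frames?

+0.7

The distance was about 3.3 in the first image and 4.0 in the second, so they moved 0.7 units further apart.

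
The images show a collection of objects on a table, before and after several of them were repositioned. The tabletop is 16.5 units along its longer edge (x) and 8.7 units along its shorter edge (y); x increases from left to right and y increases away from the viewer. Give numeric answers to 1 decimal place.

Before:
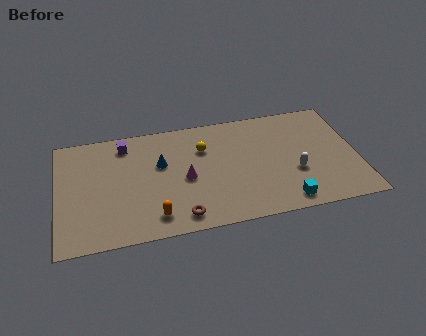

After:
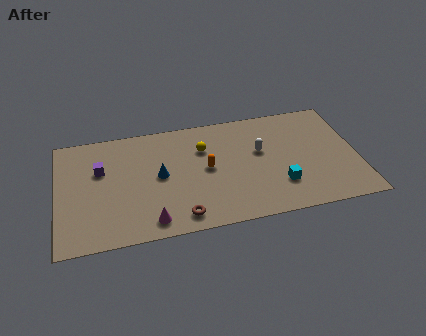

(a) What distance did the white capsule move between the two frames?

2.7

The white capsule moved from about (13.0, 3.2) to (11.2, 5.2), a distance of √(1.8² + 2.0²) ≈ 2.7.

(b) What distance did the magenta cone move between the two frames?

3.4

The magenta cone was near (7.0, 4.0) before and (5.0, 1.2) after, so it travelled √(2.0² + 2.8²) ≈ 3.4 units.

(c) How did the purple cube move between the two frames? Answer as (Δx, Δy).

(-1.4, -1.7)

The purple cube was at about (3.8, 7.3) and moved to about (2.4, 5.6).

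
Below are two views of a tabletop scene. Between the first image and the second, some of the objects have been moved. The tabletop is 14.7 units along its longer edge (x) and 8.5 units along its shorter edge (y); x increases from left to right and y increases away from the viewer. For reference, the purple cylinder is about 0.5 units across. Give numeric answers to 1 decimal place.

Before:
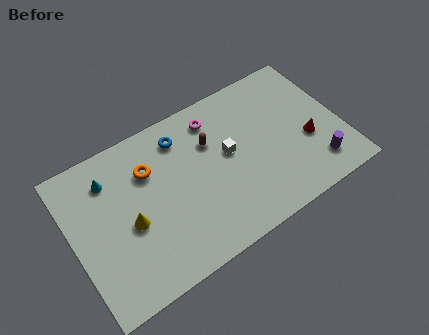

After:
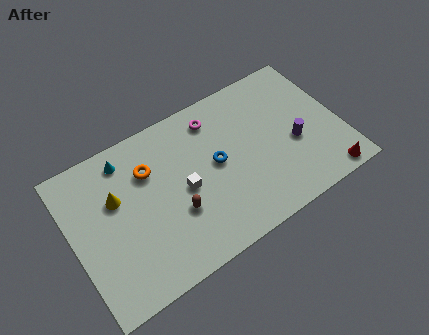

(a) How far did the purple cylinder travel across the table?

2.0

The purple cylinder was near (13.0, 1.7) before and (12.1, 3.5) after, so it travelled √(0.9² + 1.8²) ≈ 2.0 units.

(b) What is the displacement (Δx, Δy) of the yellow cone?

(-0.5, 1.7)

From the two frames, the yellow cone sits at roughly (3.0, 3.7) before and (2.5, 5.4) after.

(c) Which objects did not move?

the orange torus and the magenta torus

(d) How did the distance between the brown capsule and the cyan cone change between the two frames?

-0.9

The distance was about 5.6 in the first image and 4.7 in the second, so they moved 0.9 units closer together.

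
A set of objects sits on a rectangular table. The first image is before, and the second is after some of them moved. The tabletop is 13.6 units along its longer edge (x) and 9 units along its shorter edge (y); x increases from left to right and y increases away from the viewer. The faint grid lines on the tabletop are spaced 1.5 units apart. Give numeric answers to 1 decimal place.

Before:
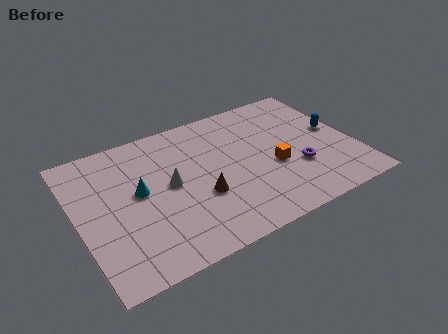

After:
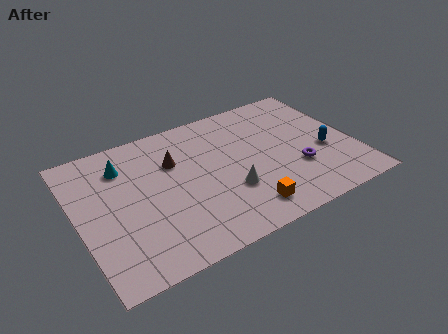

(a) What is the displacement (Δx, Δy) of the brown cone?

(-0.9, 2.8)

The brown cone started near (5.8, 3.3) and ended near (4.9, 6.1).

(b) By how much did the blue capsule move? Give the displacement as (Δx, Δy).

(-0.7, -1.2)

The blue capsule started near (12.8, 4.8) and ended near (12.1, 3.6).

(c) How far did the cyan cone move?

2.1

The cyan cone was near (3.0, 4.9) before and (2.5, 6.9) after, so it travelled √(0.5² + 2.0²) ≈ 2.1 units.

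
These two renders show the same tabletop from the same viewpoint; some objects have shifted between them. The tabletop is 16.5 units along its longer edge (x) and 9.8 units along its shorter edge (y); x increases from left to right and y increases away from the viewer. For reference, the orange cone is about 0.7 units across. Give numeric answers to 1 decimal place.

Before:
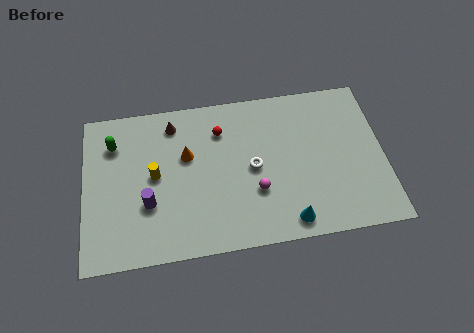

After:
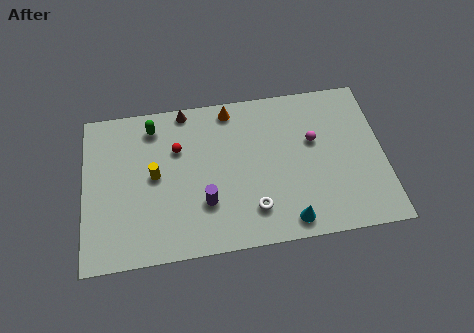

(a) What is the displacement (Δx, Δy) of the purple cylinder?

(3.1, -0.4)

The purple cylinder was at about (3.5, 3.4) and moved to about (6.6, 3.0).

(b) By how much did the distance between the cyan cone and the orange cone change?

+0.7

They were about 7.3 units apart before and 8.0 after — 0.7 units further apart.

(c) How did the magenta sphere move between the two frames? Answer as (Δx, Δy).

(3.3, 2.7)

The magenta sphere started near (9.4, 3.3) and ended near (12.7, 6.0).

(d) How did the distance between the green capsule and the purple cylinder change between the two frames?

+1.5

The distance was about 4.4 in the first image and 5.9 in the second, so they moved 1.5 units further apart.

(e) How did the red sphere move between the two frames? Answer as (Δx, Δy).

(-2.4, -0.8)

The red sphere was at about (7.6, 7.4) and moved to about (5.2, 6.6).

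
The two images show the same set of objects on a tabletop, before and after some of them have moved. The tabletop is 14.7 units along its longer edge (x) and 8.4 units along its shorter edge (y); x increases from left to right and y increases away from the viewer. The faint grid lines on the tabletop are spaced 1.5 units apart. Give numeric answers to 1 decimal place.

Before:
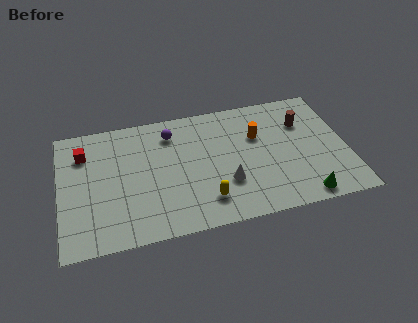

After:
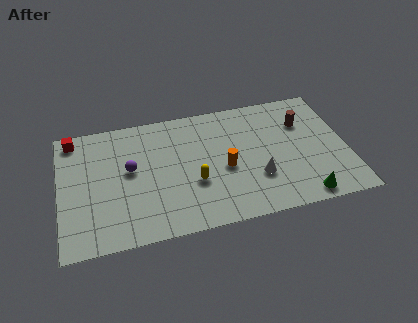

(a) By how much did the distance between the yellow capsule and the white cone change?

+1.8

Before: roughly 1.4 units apart; after: 3.2. That's 1.8 units further apart.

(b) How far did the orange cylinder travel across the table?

2.5

The orange cylinder was near (10.2, 5.5) before and (8.4, 3.7) after, so it travelled √(1.8² + 1.8²) ≈ 2.5 units.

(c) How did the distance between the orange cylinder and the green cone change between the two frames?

-0.3

They were about 5.0 units apart before and 4.7 after — 0.3 units closer together.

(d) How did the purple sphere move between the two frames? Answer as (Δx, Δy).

(-2.2, -2.0)

From the two frames, the purple sphere sits at roughly (5.8, 6.7) before and (3.6, 4.7) after.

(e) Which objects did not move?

the green cone and the brown cylinder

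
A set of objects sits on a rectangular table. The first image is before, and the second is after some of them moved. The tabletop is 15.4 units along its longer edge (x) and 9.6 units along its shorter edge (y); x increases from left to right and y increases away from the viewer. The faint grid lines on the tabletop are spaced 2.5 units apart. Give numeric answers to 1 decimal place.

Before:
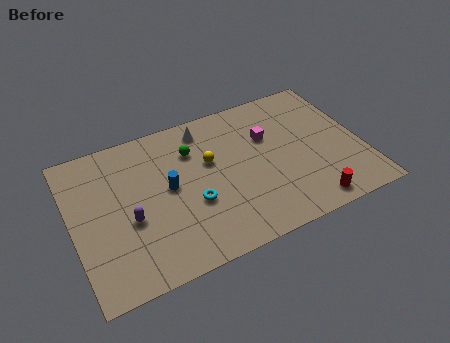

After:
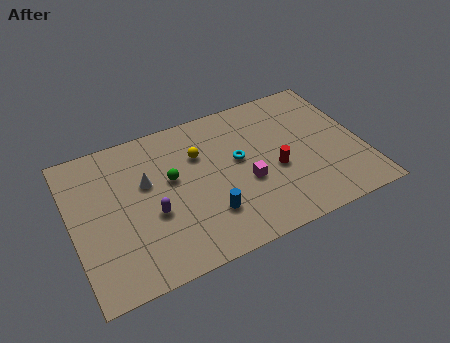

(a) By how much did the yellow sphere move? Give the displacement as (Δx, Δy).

(-0.5, 0.7)

The yellow sphere was at about (7.4, 5.9) and moved to about (6.9, 6.6).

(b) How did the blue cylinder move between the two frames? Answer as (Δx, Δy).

(1.8, -2.5)

From the two frames, the blue cylinder sits at roughly (5.1, 5.1) before and (6.9, 2.6) after.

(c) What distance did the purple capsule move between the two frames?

1.2

The purple capsule was near (2.9, 3.9) before and (4.1, 3.8) after, so it travelled √(1.2² + 0.1²) ≈ 1.2 units.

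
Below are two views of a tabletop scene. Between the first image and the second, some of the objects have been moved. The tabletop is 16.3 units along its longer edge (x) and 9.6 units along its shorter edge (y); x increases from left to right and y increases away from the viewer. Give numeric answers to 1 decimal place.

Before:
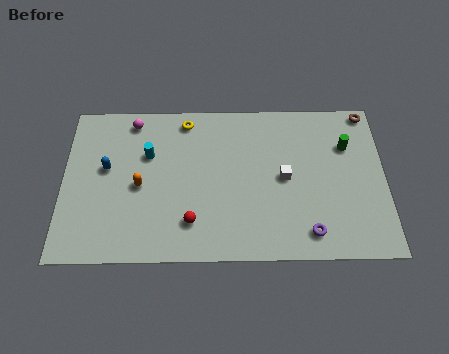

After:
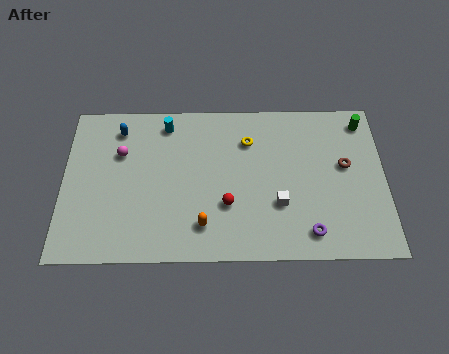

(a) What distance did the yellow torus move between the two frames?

3.5

The yellow torus was near (6.2, 8.4) before and (9.4, 7.1) after, so it travelled √(3.2² + 1.3²) ≈ 3.5 units.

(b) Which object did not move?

the purple torus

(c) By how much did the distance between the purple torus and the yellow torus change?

-2.9

They were about 9.3 units apart before and 6.4 after — 2.9 units closer together.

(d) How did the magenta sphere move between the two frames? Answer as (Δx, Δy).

(-0.6, -2.0)

From the two frames, the magenta sphere sits at roughly (3.5, 8.4) before and (2.9, 6.4) after.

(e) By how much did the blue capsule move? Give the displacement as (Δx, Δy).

(0.6, 2.4)

The blue capsule was at about (2.2, 5.5) and moved to about (2.8, 7.9).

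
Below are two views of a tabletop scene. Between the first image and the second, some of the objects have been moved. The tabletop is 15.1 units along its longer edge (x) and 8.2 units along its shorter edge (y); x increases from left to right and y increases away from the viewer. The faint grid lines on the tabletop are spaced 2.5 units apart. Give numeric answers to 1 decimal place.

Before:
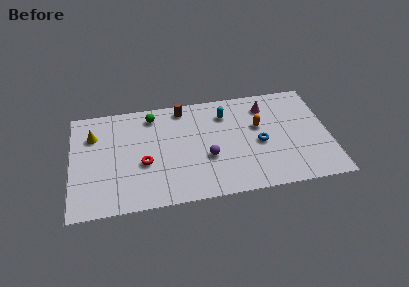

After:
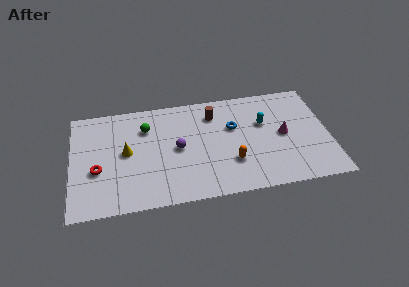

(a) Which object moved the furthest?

the orange capsule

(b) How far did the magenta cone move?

2.6

The magenta cone moved from about (11.5, 6.5) to (12.4, 4.1), a distance of √(0.9² + 2.4²) ≈ 2.6.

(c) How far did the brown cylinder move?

2.0

The brown cylinder was near (6.6, 7.2) before and (8.4, 6.4) after, so it travelled √(1.8² + 0.8²) ≈ 2.0 units.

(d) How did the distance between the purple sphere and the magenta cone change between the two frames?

+1.2

The distance was about 5.0 in the first image and 6.2 in the second, so they moved 1.2 units further apart.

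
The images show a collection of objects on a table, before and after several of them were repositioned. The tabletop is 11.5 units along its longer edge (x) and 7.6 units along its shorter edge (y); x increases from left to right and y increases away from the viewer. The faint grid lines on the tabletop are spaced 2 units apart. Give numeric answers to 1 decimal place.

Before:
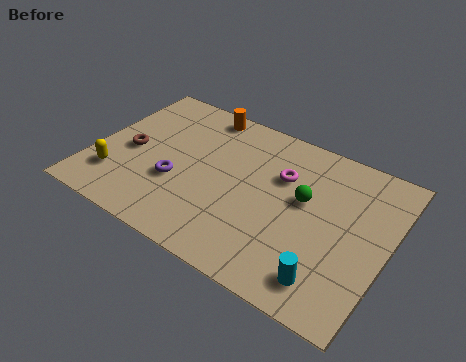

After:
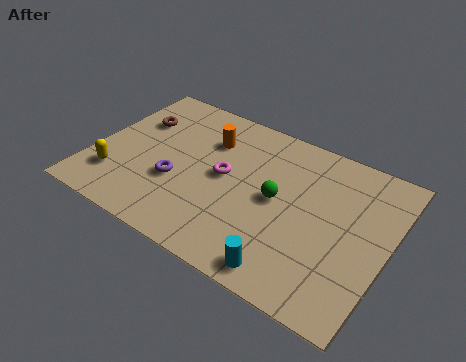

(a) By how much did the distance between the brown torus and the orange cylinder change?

-1.1

Before: roughly 4.0 units apart; after: 2.9. That's 1.1 units closer together.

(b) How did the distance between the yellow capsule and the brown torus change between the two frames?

+1.7

The distance was about 1.6 in the first image and 3.3 in the second, so they moved 1.7 units further apart.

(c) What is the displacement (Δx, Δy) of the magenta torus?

(-2.1, -1.1)

The magenta torus was at about (7.2, 5.1) and moved to about (5.1, 4.0).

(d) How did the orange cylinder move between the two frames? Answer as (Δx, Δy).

(0.5, -1.3)

The orange cylinder started near (3.7, 6.8) and ended near (4.2, 5.5).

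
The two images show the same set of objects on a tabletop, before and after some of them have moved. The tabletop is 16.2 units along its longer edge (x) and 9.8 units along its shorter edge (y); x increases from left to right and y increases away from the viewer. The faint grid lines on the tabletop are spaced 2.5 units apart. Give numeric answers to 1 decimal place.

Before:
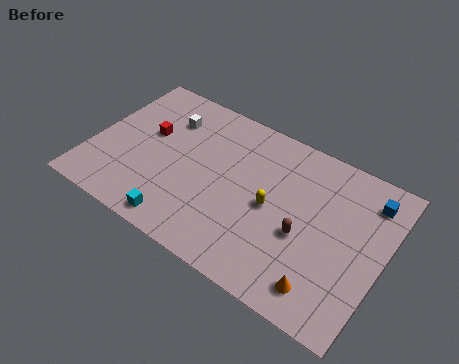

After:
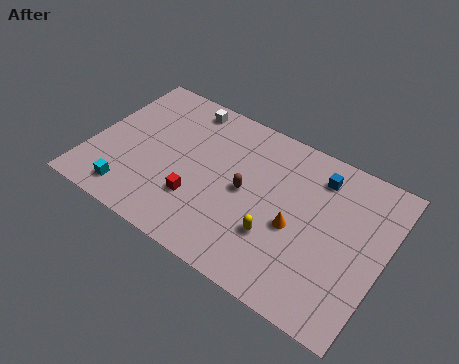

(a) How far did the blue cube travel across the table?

2.8

From (15.0, 7.9) to (12.2, 7.9), the blue cube covered √(2.8² + 0.0²) ≈ 2.8 units.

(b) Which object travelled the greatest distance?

the red cube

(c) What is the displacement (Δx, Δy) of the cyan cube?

(-2.9, 0.4)

The cyan cube was at about (5.6, 1.1) and moved to about (2.7, 1.5).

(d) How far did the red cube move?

4.3

The red cube moved from about (2.9, 5.8) to (6.2, 3.0), a distance of √(3.3² + 2.8²) ≈ 4.3.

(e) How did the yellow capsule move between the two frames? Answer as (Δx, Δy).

(0.5, -1.6)

The yellow capsule was at about (10.1, 4.7) and moved to about (10.6, 3.1).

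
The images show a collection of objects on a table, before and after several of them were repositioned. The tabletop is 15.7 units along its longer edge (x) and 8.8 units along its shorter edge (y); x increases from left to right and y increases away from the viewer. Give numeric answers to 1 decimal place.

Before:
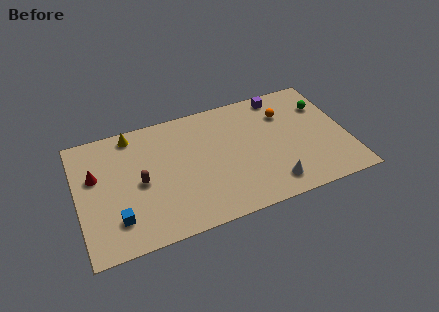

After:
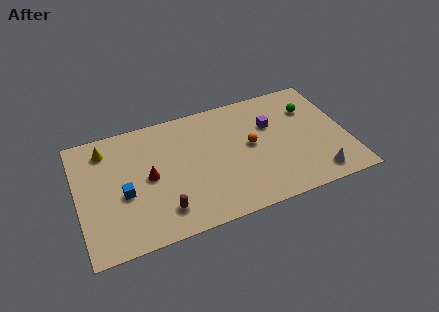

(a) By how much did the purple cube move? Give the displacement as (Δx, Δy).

(-0.8, -2.0)

From the two frames, the purple cube sits at roughly (12.2, 7.8) before and (11.4, 5.8) after.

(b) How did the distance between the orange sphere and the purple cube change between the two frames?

+0.3

They were about 1.4 units apart before and 1.7 after — 0.3 units further apart.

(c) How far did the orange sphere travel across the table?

2.8

The orange sphere moved from about (12.3, 6.4) to (10.1, 4.7), a distance of √(2.2² + 1.7²) ≈ 2.8.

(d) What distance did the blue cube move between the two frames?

1.7

From (2.1, 2.1) to (2.6, 3.7), the blue cube covered √(0.5² + 1.6²) ≈ 1.7 units.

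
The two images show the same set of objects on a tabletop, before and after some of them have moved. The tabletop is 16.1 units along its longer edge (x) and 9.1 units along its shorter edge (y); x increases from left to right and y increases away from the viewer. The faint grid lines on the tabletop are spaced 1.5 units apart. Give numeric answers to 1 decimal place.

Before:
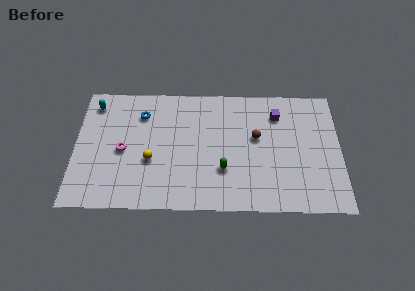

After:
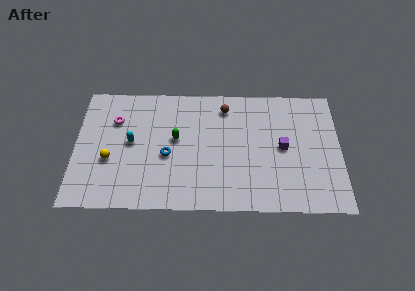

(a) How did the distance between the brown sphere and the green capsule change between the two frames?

+0.7

The distance was about 3.1 in the first image and 3.8 in the second, so they moved 0.7 units further apart.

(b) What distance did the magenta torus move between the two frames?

2.3

From (2.9, 4.2) to (2.4, 6.4), the magenta torus covered √(0.5² + 2.2²) ≈ 2.3 units.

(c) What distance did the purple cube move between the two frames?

2.4

The purple cube moved from about (12.3, 7.0) to (12.6, 4.6), a distance of √(0.3² + 2.4²) ≈ 2.4.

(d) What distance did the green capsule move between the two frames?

3.6

From (9.0, 2.9) to (6.1, 5.1), the green capsule covered √(2.9² + 2.2²) ≈ 3.6 units.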